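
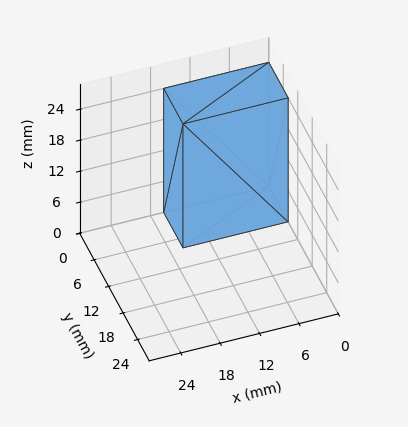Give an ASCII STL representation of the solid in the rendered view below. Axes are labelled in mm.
Reading the render: the shape is a rectangular box, roughly 16 × 8 mm footprint and 24 mm tall (dimensions read to the nearest mm from the axis ticks). For the STL, each face is triangulated and given an outward normal.

solid part
  facet normal 0.0000 0.0000 -1.0000
    outer loop
      vertex 16.000 8.000 0.000
      vertex 16.000 0.000 0.000
      vertex 0.000 0.000 0.000
    endloop
  endfacet
  facet normal 0.0000 0.0000 -1.0000
    outer loop
      vertex 0.000 8.000 0.000
      vertex 16.000 8.000 0.000
      vertex 0.000 0.000 0.000
    endloop
  endfacet
  facet normal 0.0000 0.0000 1.0000
    outer loop
      vertex 0.000 0.000 24.000
      vertex 16.000 0.000 24.000
      vertex 16.000 8.000 24.000
    endloop
  endfacet
  facet normal 0.0000 0.0000 1.0000
    outer loop
      vertex 0.000 0.000 24.000
      vertex 16.000 8.000 24.000
      vertex 0.000 8.000 24.000
    endloop
  endfacet
  facet normal 0.0000 -1.0000 0.0000
    outer loop
      vertex 0.000 0.000 0.000
      vertex 16.000 0.000 0.000
      vertex 16.000 0.000 24.000
    endloop
  endfacet
  facet normal 0.0000 -1.0000 0.0000
    outer loop
      vertex 0.000 0.000 0.000
      vertex 16.000 0.000 24.000
      vertex 0.000 0.000 24.000
    endloop
  endfacet
  facet normal 0.0000 1.0000 0.0000
    outer loop
      vertex 16.000 8.000 24.000
      vertex 16.000 8.000 0.000
      vertex 0.000 8.000 0.000
    endloop
  endfacet
  facet normal 0.0000 1.0000 0.0000
    outer loop
      vertex 0.000 8.000 24.000
      vertex 16.000 8.000 24.000
      vertex 0.000 8.000 0.000
    endloop
  endfacet
  facet normal -1.0000 0.0000 0.0000
    outer loop
      vertex 0.000 8.000 24.000
      vertex 0.000 8.000 0.000
      vertex 0.000 0.000 0.000
    endloop
  endfacet
  facet normal -1.0000 0.0000 0.0000
    outer loop
      vertex 0.000 0.000 24.000
      vertex 0.000 8.000 24.000
      vertex 0.000 0.000 0.000
    endloop
  endfacet
  facet normal 1.0000 0.0000 0.0000
    outer loop
      vertex 16.000 0.000 0.000
      vertex 16.000 8.000 0.000
      vertex 16.000 8.000 24.000
    endloop
  endfacet
  facet normal 1.0000 0.0000 0.0000
    outer loop
      vertex 16.000 0.000 0.000
      vertex 16.000 8.000 24.000
      vertex 16.000 0.000 24.000
    endloop
  endfacet
endsolid part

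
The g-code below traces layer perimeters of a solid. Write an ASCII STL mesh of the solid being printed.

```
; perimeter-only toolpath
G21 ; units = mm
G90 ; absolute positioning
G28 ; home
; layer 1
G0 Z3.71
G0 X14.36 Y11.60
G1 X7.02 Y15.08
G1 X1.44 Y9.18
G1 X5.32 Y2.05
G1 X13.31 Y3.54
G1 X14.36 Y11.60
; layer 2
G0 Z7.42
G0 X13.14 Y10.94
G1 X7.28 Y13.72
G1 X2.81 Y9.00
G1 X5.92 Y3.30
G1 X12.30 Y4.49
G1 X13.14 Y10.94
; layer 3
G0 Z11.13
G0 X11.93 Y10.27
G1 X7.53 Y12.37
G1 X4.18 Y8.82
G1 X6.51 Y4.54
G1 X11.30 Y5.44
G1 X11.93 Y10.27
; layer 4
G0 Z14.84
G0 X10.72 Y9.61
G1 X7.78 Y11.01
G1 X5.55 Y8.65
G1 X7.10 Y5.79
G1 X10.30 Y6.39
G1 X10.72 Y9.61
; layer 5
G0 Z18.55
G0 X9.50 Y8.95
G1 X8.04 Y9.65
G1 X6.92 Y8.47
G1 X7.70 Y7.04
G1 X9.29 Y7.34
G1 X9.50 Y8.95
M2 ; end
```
solid part
  facet normal 0.0000 0.0000 -1.0000
    outer loop
      vertex 0.07 9.36 0.00
      vertex 6.77 16.44 0.00
      vertex 15.57 12.26 0.00
    endloop
  endfacet
  facet normal 0.0000 0.0000 -1.0000
    outer loop
      vertex 4.73 0.80 0.00
      vertex 0.07 9.36 0.00
      vertex 15.57 12.26 0.00
    endloop
  endfacet
  facet normal 0.0000 0.0000 -1.0000
    outer loop
      vertex 14.31 2.59 0.00
      vertex 4.73 0.80 0.00
      vertex 15.57 12.26 0.00
    endloop
  endfacet
  facet normal 0.4108 0.8648 0.2886
    outer loop
      vertex 15.57 12.26 0.00
      vertex 6.77 16.44 0.00
      vertex 8.29 8.29 22.26
    endloop
  endfacet
  facet normal -0.6955 0.6581 0.2884
    outer loop
      vertex 6.77 16.44 0.00
      vertex 0.07 9.36 0.00
      vertex 8.29 8.29 22.26
    endloop
  endfacet
  facet normal -0.8409 -0.4578 0.2885
    outer loop
      vertex 0.07 9.36 0.00
      vertex 4.73 0.80 0.00
      vertex 8.29 8.29 22.26
    endloop
  endfacet
  facet normal 0.1759 -0.9412 0.2886
    outer loop
      vertex 4.73 0.80 0.00
      vertex 14.31 2.59 0.00
      vertex 8.29 8.29 22.26
    endloop
  endfacet
  facet normal 0.9495 -0.1237 0.2885
    outer loop
      vertex 14.31 2.59 0.00
      vertex 15.57 12.26 0.00
      vertex 8.29 8.29 22.26
    endloop
  endfacet
endsolid part

The G0 Z moves step by Δz≈3.71 mm. The G1 loops shrink linearly with z, so the solid tapers from its base footprint up to z≈22.3. Closing with a flat bottom cap and the tapered top and triangulating gives 8 facets — a regular 5-sided pyramid, base circumscribed radius ≈ 8.29 mm, apex at z ≈ 22.3 mm.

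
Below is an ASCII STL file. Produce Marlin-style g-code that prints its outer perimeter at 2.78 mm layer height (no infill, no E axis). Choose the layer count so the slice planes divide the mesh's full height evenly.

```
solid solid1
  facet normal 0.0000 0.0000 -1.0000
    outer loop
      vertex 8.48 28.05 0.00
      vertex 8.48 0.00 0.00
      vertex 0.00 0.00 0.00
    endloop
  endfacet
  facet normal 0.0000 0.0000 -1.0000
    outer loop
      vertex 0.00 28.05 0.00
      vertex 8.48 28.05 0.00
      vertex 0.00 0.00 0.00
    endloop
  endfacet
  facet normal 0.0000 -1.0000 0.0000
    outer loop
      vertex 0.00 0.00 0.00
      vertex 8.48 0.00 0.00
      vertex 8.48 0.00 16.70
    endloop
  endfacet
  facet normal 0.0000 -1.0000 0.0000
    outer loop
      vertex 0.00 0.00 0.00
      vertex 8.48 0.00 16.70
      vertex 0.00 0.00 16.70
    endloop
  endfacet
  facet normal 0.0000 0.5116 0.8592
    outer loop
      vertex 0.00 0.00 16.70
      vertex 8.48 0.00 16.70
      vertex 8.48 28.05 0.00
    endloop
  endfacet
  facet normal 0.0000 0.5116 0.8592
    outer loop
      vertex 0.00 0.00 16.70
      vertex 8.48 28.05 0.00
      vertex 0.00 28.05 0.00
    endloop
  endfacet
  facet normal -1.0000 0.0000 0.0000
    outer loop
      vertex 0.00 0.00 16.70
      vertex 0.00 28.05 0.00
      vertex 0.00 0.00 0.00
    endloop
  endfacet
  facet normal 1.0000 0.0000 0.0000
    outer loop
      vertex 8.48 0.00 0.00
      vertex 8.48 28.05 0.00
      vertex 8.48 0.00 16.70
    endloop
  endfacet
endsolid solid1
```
; perimeter-only toolpath
G21 ; units = mm
G90 ; absolute positioning
G28 ; home
; layer 1
G0 Z2.78
G0 X0.00 Y0.00
G1 X8.48 Y0.00
G1 X8.48 Y23.38
G1 X0.00 Y23.38
G1 X0.00 Y0.00
; layer 2
G0 Z5.57
G0 X0.00 Y0.00
G1 X8.48 Y0.00
G1 X8.48 Y18.70
G1 X0.00 Y18.70
G1 X0.00 Y0.00
; layer 3
G0 Z8.35
G0 X0.00 Y0.00
G1 X8.48 Y0.00
G1 X8.48 Y14.03
G1 X0.00 Y14.03
G1 X0.00 Y0.00
; layer 4
G0 Z11.13
G0 X0.00 Y0.00
G1 X8.48 Y0.00
G1 X8.48 Y9.35
G1 X0.00 Y9.35
G1 X0.00 Y0.00
; layer 5
G0 Z13.92
G0 X0.00 Y0.00
G1 X8.48 Y0.00
G1 X8.48 Y4.67
G1 X0.00 Y4.67
G1 X0.00 Y0.00
M2 ; end

The solid is a wedge (ramp): 8.48 × 28.1 mm base, rising to 16.7 mm along the y=0 edge and sloping linearly to z=0 at y=28.1. Slicing at Δz = 2.78 mm — 6 equal slices spanning the solid's height, so layer i sits at z = i·h/6 — gives 5 non-empty perimeters. Each is a 4-segment closed polygon; G0 lifts to the layer z and rapids to the start vertex, then G1 traces the edges. The cross-section shrinks linearly with z (the slice at the apex is degenerate and omitted).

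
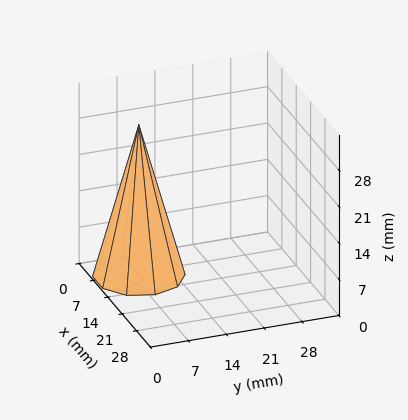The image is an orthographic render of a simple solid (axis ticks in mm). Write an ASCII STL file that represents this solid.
Reading the render: the shape is a regular 10-sided pyramid, base circumscribed radius ≈ 8 mm, apex at z ≈ 29 mm (dimensions read to the nearest mm from the axis ticks). For the STL, each face is triangulated and given an outward normal.

solid part
  facet normal 0.0000 0.0000 -1.0000
    outer loop
      vertex 10.47 15.61 0.00
      vertex 14.47 12.70 0.00
      vertex 16.00 8.00 0.00
    endloop
  endfacet
  facet normal 0.0000 0.0000 -1.0000
    outer loop
      vertex 5.53 15.61 0.00
      vertex 10.47 15.61 0.00
      vertex 16.00 8.00 0.00
    endloop
  endfacet
  facet normal 0.0000 0.0000 -1.0000
    outer loop
      vertex 1.53 12.70 0.00
      vertex 5.53 15.61 0.00
      vertex 16.00 8.00 0.00
    endloop
  endfacet
  facet normal 0.0000 0.0000 -1.0000
    outer loop
      vertex 0.00 8.00 0.00
      vertex 1.53 12.70 0.00
      vertex 16.00 8.00 0.00
    endloop
  endfacet
  facet normal 0.0000 0.0000 -1.0000
    outer loop
      vertex 1.53 3.30 0.00
      vertex 0.00 8.00 0.00
      vertex 16.00 8.00 0.00
    endloop
  endfacet
  facet normal 0.0000 0.0000 -1.0000
    outer loop
      vertex 5.53 0.39 0.00
      vertex 1.53 3.30 0.00
      vertex 16.00 8.00 0.00
    endloop
  endfacet
  facet normal 0.0000 0.0000 -1.0000
    outer loop
      vertex 10.47 0.39 0.00
      vertex 5.53 0.39 0.00
      vertex 16.00 8.00 0.00
    endloop
  endfacet
  facet normal 0.0000 0.0000 -1.0000
    outer loop
      vertex 14.47 3.30 0.00
      vertex 10.47 0.39 0.00
      vertex 16.00 8.00 0.00
    endloop
  endfacet
  facet normal 0.9198 0.2994 0.2537
    outer loop
      vertex 16.00 8.00 0.00
      vertex 14.47 12.70 0.00
      vertex 8.00 8.00 29.00
    endloop
  endfacet
  facet normal 0.5690 0.7822 0.2537
    outer loop
      vertex 14.47 12.70 0.00
      vertex 10.47 15.61 0.00
      vertex 8.00 8.00 29.00
    endloop
  endfacet
  facet normal 0.0000 0.9673 0.2538
    outer loop
      vertex 10.47 15.61 0.00
      vertex 5.53 15.61 0.00
      vertex 8.00 8.00 29.00
    endloop
  endfacet
  facet normal -0.5690 0.7822 0.2537
    outer loop
      vertex 5.53 15.61 0.00
      vertex 1.53 12.70 0.00
      vertex 8.00 8.00 29.00
    endloop
  endfacet
  facet normal -0.9198 0.2994 0.2537
    outer loop
      vertex 1.53 12.70 0.00
      vertex 0.00 8.00 0.00
      vertex 8.00 8.00 29.00
    endloop
  endfacet
  facet normal -0.9198 -0.2994 0.2537
    outer loop
      vertex 0.00 8.00 0.00
      vertex 1.53 3.30 0.00
      vertex 8.00 8.00 29.00
    endloop
  endfacet
  facet normal -0.5690 -0.7822 0.2537
    outer loop
      vertex 1.53 3.30 0.00
      vertex 5.53 0.39 0.00
      vertex 8.00 8.00 29.00
    endloop
  endfacet
  facet normal 0.0000 -0.9673 0.2538
    outer loop
      vertex 5.53 0.39 0.00
      vertex 10.47 0.39 0.00
      vertex 8.00 8.00 29.00
    endloop
  endfacet
  facet normal 0.5690 -0.7822 0.2537
    outer loop
      vertex 10.47 0.39 0.00
      vertex 14.47 3.30 0.00
      vertex 8.00 8.00 29.00
    endloop
  endfacet
  facet normal 0.9198 -0.2994 0.2537
    outer loop
      vertex 14.47 3.30 0.00
      vertex 16.00 8.00 0.00
      vertex 8.00 8.00 29.00
    endloop
  endfacet
endsolid part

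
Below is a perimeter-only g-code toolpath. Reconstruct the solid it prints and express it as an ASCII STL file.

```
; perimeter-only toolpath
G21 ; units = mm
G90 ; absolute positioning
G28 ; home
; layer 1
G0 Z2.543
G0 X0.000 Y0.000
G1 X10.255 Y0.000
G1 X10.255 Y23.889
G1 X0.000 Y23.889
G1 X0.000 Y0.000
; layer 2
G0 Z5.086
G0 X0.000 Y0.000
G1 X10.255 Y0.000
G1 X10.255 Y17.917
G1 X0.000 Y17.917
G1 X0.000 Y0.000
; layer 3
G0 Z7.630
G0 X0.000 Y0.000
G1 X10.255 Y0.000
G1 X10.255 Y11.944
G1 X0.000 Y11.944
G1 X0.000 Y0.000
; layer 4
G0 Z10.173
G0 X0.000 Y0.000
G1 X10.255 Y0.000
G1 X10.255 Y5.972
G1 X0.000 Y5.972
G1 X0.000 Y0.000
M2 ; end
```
solid part
  facet normal 0.0000 0.0000 -1.0000
    outer loop
      vertex 10.255 29.861 0.000
      vertex 10.255 0.000 0.000
      vertex 0.000 0.000 0.000
    endloop
  endfacet
  facet normal 0.0000 0.0000 -1.0000
    outer loop
      vertex 0.000 29.861 0.000
      vertex 10.255 29.861 0.000
      vertex 0.000 0.000 0.000
    endloop
  endfacet
  facet normal 0.0000 -1.0000 0.0000
    outer loop
      vertex 0.000 0.000 0.000
      vertex 10.255 0.000 0.000
      vertex 10.255 0.000 12.716
    endloop
  endfacet
  facet normal 0.0000 -1.0000 0.0000
    outer loop
      vertex 0.000 0.000 0.000
      vertex 10.255 0.000 12.716
      vertex 0.000 0.000 12.716
    endloop
  endfacet
  facet normal 0.0000 0.3918 0.9201
    outer loop
      vertex 0.000 0.000 12.716
      vertex 10.255 0.000 12.716
      vertex 10.255 29.861 0.000
    endloop
  endfacet
  facet normal 0.0000 0.3918 0.9201
    outer loop
      vertex 0.000 0.000 12.716
      vertex 10.255 29.861 0.000
      vertex 0.000 29.861 0.000
    endloop
  endfacet
  facet normal -1.0000 0.0000 0.0000
    outer loop
      vertex 0.000 0.000 12.716
      vertex 0.000 29.861 0.000
      vertex 0.000 0.000 0.000
    endloop
  endfacet
  facet normal 1.0000 0.0000 0.0000
    outer loop
      vertex 10.255 0.000 0.000
      vertex 10.255 29.861 0.000
      vertex 10.255 0.000 12.716
    endloop
  endfacet
endsolid part

The G0 Z moves step by Δz≈2.543 mm. The G1 loops shrink linearly with z, so the solid tapers from its base footprint up to z≈12.7. Closing with a flat bottom cap and the tapered top and triangulating gives 8 facets — a wedge (ramp): 10.3 × 29.9 mm base, rising to 12.7 mm along the y=0 edge and sloping linearly to z=0 at y=29.9.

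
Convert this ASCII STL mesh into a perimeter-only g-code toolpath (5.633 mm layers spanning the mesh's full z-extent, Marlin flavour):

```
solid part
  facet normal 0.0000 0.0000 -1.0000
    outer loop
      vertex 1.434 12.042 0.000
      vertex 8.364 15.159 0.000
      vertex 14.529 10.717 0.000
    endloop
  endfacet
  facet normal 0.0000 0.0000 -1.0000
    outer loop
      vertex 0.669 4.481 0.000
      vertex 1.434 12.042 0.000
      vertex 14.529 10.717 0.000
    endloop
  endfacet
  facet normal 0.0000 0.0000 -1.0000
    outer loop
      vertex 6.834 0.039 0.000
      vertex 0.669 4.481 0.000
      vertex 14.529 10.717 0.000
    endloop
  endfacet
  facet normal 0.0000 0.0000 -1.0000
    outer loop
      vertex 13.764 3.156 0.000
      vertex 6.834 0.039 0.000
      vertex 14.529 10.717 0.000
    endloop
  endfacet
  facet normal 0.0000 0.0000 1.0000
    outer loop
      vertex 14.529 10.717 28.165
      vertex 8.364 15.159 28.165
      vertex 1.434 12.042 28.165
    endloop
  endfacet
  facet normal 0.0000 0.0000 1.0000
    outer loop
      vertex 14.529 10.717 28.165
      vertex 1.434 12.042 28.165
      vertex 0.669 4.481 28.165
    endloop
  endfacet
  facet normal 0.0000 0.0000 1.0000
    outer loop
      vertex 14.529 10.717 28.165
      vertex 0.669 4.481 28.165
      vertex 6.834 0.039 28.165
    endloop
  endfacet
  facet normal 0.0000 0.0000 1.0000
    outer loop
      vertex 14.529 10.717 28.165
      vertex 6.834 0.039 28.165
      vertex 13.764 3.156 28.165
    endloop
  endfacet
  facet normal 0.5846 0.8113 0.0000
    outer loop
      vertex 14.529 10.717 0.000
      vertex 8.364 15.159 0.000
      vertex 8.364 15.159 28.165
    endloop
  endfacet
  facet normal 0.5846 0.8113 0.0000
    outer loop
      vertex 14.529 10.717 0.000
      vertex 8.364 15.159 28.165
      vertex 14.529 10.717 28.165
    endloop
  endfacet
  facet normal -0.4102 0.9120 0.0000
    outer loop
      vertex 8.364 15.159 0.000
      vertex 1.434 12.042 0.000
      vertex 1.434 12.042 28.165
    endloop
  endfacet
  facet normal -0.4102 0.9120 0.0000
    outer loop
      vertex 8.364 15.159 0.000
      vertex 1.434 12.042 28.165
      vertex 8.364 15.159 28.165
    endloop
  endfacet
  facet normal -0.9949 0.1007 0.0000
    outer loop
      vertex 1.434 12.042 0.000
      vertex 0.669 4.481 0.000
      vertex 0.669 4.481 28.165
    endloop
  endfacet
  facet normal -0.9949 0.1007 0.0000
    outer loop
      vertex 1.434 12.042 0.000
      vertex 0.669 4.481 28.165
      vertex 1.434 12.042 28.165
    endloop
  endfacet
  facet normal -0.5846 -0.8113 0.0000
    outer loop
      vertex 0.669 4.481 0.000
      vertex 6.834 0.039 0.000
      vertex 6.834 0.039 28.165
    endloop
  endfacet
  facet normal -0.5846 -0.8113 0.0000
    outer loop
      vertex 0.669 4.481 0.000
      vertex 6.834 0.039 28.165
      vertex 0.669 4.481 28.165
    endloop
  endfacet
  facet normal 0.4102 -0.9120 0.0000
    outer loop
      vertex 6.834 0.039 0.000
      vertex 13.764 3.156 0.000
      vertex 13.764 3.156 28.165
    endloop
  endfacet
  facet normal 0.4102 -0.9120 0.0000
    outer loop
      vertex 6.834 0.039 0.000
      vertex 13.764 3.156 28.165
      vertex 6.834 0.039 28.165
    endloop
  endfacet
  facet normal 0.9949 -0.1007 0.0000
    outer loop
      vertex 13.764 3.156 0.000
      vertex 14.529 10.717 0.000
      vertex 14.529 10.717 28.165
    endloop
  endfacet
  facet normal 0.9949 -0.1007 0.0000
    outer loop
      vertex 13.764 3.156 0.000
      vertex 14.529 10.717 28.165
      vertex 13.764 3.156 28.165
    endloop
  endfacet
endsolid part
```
; perimeter-only toolpath
G21 ; units = mm
G90 ; absolute positioning
G28 ; home
; layer 1
G0 Z5.633
G0 X14.529 Y10.717
G1 X8.364 Y15.159
G1 X1.434 Y12.042
G1 X0.669 Y4.481
G1 X6.834 Y0.039
G1 X13.764 Y3.156
G1 X14.529 Y10.717
; layer 2
G0 Z11.266
G0 X14.529 Y10.717
G1 X8.364 Y15.159
G1 X1.434 Y12.042
G1 X0.669 Y4.481
G1 X6.834 Y0.039
G1 X13.764 Y3.156
G1 X14.529 Y10.717
; layer 3
G0 Z16.899
G0 X14.529 Y10.717
G1 X8.364 Y15.159
G1 X1.434 Y12.042
G1 X0.669 Y4.481
G1 X6.834 Y0.039
G1 X13.764 Y3.156
G1 X14.529 Y10.717
; layer 4
G0 Z22.532
G0 X14.529 Y10.717
G1 X8.364 Y15.159
G1 X1.434 Y12.042
G1 X0.669 Y4.481
G1 X6.834 Y0.039
G1 X13.764 Y3.156
G1 X14.529 Y10.717
; layer 5
G0 Z28.165
G0 X14.529 Y10.717
G1 X8.364 Y15.159
G1 X1.434 Y12.042
G1 X0.669 Y4.481
G1 X6.834 Y0.039
G1 X13.764 Y3.156
G1 X14.529 Y10.717
M2 ; end

The solid is a regular 6-sided prism (a cylinder approximated with 6 flat sides), circumscribed radius ≈ 7.6 mm, height ≈ 28.2 mm. Slicing at Δz = 5.633 mm — 5 equal slices spanning the solid's height, so layer i sits at z = i·h/5 — gives 5 non-empty perimeters. Each is a 6-segment closed polygon; G0 lifts to the layer z and rapids to the start vertex, then G1 traces the edges.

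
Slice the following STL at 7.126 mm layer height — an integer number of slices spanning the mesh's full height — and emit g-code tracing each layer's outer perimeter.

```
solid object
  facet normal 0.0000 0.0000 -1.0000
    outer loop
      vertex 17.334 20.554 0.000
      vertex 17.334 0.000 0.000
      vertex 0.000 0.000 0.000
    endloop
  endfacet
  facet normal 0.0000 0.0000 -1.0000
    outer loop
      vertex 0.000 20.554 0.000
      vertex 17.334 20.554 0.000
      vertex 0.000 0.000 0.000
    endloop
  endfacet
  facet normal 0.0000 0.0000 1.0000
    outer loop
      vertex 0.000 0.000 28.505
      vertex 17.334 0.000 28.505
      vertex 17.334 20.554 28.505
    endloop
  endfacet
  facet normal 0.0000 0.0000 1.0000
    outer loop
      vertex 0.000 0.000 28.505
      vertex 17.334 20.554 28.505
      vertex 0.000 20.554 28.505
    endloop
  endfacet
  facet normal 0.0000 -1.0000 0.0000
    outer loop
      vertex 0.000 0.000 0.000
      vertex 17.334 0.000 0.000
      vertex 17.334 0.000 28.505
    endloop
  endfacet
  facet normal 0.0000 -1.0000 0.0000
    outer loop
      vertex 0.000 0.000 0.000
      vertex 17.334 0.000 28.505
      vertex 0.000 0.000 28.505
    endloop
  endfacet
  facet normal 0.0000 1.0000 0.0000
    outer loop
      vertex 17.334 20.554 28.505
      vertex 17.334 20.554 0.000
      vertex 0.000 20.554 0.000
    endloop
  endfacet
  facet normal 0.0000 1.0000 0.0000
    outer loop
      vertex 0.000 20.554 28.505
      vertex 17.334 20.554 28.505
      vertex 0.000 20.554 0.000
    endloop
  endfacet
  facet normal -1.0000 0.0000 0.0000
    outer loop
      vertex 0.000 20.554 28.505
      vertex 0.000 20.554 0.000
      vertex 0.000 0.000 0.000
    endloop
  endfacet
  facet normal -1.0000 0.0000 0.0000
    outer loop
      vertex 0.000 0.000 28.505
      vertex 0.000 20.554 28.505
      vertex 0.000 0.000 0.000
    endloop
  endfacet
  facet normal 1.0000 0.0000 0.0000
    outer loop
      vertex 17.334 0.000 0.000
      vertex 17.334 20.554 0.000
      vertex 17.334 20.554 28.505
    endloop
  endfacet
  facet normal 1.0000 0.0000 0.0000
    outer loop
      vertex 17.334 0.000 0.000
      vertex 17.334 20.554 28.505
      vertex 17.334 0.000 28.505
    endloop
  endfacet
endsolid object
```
; perimeter-only toolpath
G21 ; units = mm
G90 ; absolute positioning
G28 ; home
; layer 1
G0 Z7.126
G0 X0.000 Y0.000
G1 X17.334 Y0.000
G1 X17.334 Y20.554
G1 X0.000 Y20.554
G1 X0.000 Y0.000
; layer 2
G0 Z14.252
G0 X0.000 Y0.000
G1 X17.334 Y0.000
G1 X17.334 Y20.554
G1 X0.000 Y20.554
G1 X0.000 Y0.000
; layer 3
G0 Z21.379
G0 X0.000 Y0.000
G1 X17.334 Y0.000
G1 X17.334 Y20.554
G1 X0.000 Y20.554
G1 X0.000 Y0.000
; layer 4
G0 Z28.505
G0 X0.000 Y0.000
G1 X17.334 Y0.000
G1 X17.334 Y20.554
G1 X0.000 Y20.554
G1 X0.000 Y0.000
M2 ; end

The solid is a rectangular box, roughly 17.3 × 20.6 mm footprint and 28.5 mm tall. Slicing at Δz = 7.126 mm — 4 equal slices spanning the solid's height, so layer i sits at z = i·h/4 — gives 4 non-empty perimeters. Each is a 4-segment closed polygon; G0 lifts to the layer z and rapids to the start vertex, then G1 traces the edges.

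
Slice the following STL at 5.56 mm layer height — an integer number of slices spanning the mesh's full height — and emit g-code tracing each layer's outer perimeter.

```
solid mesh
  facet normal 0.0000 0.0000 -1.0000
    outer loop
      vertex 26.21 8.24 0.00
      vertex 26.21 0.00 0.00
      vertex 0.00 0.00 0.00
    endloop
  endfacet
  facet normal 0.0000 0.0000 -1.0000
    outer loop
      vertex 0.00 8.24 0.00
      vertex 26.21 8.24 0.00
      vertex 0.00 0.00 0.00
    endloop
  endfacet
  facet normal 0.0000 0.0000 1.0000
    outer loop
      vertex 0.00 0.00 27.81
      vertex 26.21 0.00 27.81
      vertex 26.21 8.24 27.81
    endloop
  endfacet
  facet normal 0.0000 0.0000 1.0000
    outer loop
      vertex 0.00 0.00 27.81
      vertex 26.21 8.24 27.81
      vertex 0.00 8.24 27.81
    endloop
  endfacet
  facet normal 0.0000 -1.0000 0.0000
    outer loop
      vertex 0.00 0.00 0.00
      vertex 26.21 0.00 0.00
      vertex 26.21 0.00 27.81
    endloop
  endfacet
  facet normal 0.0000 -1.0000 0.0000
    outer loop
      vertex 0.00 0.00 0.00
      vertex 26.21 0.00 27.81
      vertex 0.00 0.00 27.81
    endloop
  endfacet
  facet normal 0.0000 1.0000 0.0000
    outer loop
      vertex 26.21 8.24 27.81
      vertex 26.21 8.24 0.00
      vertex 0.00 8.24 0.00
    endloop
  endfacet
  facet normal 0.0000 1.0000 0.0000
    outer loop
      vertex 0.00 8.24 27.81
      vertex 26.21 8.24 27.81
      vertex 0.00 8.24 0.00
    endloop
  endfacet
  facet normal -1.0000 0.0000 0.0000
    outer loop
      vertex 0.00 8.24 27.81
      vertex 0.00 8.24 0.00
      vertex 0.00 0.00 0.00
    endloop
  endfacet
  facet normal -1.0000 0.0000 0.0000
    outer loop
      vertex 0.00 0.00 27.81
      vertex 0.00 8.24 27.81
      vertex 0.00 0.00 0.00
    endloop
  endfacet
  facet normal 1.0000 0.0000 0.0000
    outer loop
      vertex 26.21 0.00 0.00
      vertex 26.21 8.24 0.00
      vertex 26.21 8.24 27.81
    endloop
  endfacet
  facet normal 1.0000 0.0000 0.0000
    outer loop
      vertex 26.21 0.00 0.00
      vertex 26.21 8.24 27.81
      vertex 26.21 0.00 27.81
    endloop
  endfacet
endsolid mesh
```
; perimeter-only toolpath
G21 ; units = mm
G90 ; absolute positioning
G28 ; home
; layer 1
G0 Z5.56
G0 X0.00 Y0.00
G1 X26.21 Y0.00
G1 X26.21 Y8.24
G1 X0.00 Y8.24
G1 X0.00 Y0.00
; layer 2
G0 Z11.12
G0 X0.00 Y0.00
G1 X26.21 Y0.00
G1 X26.21 Y8.24
G1 X0.00 Y8.24
G1 X0.00 Y0.00
; layer 3
G0 Z16.69
G0 X0.00 Y0.00
G1 X26.21 Y0.00
G1 X26.21 Y8.24
G1 X0.00 Y8.24
G1 X0.00 Y0.00
; layer 4
G0 Z22.25
G0 X0.00 Y0.00
G1 X26.21 Y0.00
G1 X26.21 Y8.24
G1 X0.00 Y8.24
G1 X0.00 Y0.00
; layer 5
G0 Z27.81
G0 X0.00 Y0.00
G1 X26.21 Y0.00
G1 X26.21 Y8.24
G1 X0.00 Y8.24
G1 X0.00 Y0.00
M2 ; end

The solid is a rectangular box, roughly 26.2 × 8.24 mm footprint and 27.8 mm tall. Slicing at Δz = 5.56 mm — 5 equal slices spanning the solid's height, so layer i sits at z = i·h/5 — gives 5 non-empty perimeters. Each is a 4-segment closed polygon; G0 lifts to the layer z and rapids to the start vertex, then G1 traces the edges.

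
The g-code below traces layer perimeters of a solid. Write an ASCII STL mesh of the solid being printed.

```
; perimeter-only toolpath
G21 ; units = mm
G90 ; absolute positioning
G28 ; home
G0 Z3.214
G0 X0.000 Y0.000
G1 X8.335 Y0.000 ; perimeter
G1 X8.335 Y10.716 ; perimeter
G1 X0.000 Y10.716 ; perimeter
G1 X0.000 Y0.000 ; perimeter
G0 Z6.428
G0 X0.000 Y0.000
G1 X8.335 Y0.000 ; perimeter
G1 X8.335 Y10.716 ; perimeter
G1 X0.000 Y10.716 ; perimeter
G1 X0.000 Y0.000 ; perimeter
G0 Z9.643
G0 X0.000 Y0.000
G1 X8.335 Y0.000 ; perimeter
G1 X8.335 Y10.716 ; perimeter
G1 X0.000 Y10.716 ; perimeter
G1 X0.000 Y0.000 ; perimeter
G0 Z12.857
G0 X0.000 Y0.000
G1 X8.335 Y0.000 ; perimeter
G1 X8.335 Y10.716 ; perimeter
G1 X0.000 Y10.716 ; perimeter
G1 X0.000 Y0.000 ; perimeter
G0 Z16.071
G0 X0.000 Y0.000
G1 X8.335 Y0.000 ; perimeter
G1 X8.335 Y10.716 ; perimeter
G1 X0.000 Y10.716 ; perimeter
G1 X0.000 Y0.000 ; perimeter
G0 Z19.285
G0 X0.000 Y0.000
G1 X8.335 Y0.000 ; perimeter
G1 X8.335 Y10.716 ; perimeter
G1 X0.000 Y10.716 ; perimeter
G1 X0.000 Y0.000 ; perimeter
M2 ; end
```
solid part
  facet normal 0.0000 0.0000 -1.0000
    outer loop
      vertex 8.335 10.716 0.000
      vertex 8.335 0.000 0.000
      vertex 0.000 0.000 0.000
    endloop
  endfacet
  facet normal 0.0000 0.0000 -1.0000
    outer loop
      vertex 0.000 10.716 0.000
      vertex 8.335 10.716 0.000
      vertex 0.000 0.000 0.000
    endloop
  endfacet
  facet normal 0.0000 0.0000 1.0000
    outer loop
      vertex 0.000 0.000 19.285
      vertex 8.335 0.000 19.285
      vertex 8.335 10.716 19.285
    endloop
  endfacet
  facet normal 0.0000 0.0000 1.0000
    outer loop
      vertex 0.000 0.000 19.285
      vertex 8.335 10.716 19.285
      vertex 0.000 10.716 19.285
    endloop
  endfacet
  facet normal 0.0000 -1.0000 0.0000
    outer loop
      vertex 0.000 0.000 0.000
      vertex 8.335 0.000 0.000
      vertex 8.335 0.000 19.285
    endloop
  endfacet
  facet normal 0.0000 -1.0000 0.0000
    outer loop
      vertex 0.000 0.000 0.000
      vertex 8.335 0.000 19.285
      vertex 0.000 0.000 19.285
    endloop
  endfacet
  facet normal 0.0000 1.0000 0.0000
    outer loop
      vertex 8.335 10.716 19.285
      vertex 8.335 10.716 0.000
      vertex 0.000 10.716 0.000
    endloop
  endfacet
  facet normal 0.0000 1.0000 0.0000
    outer loop
      vertex 0.000 10.716 19.285
      vertex 8.335 10.716 19.285
      vertex 0.000 10.716 0.000
    endloop
  endfacet
  facet normal -1.0000 0.0000 0.0000
    outer loop
      vertex 0.000 10.716 19.285
      vertex 0.000 10.716 0.000
      vertex 0.000 0.000 0.000
    endloop
  endfacet
  facet normal -1.0000 0.0000 0.0000
    outer loop
      vertex 0.000 0.000 19.285
      vertex 0.000 10.716 19.285
      vertex 0.000 0.000 0.000
    endloop
  endfacet
  facet normal 1.0000 0.0000 0.0000
    outer loop
      vertex 8.335 0.000 0.000
      vertex 8.335 10.716 0.000
      vertex 8.335 10.716 19.285
    endloop
  endfacet
  facet normal 1.0000 0.0000 0.0000
    outer loop
      vertex 8.335 0.000 0.000
      vertex 8.335 10.716 19.285
      vertex 8.335 0.000 19.285
    endloop
  endfacet
endsolid part

The G0 Z moves step by Δz≈3.214 mm. Every layer's G1 loop is the same polygon, so the solid is a straight extrusion of it from z=0 to z≈19.3. Closing with flat bottom and top caps and triangulating gives 12 facets — a rectangular box, roughly 8.34 × 10.7 mm footprint and 19.3 mm tall.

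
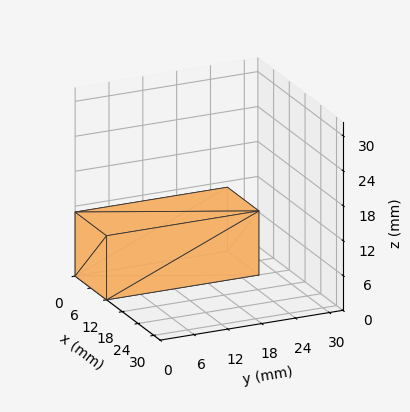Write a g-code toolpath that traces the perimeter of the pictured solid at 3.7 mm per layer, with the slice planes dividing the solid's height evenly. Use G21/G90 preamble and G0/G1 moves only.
Reading the render: the shape is a rectangular box, roughly 12 × 27 mm footprint and 11 mm tall (dimensions read to the nearest mm from the axis ticks). For the g-code, the solid's height is divided into equal slices at the stated Δz and each level perimeter traced with G1 moves after a G0 lift.

; perimeter-only toolpath
G21 ; units = mm
G90 ; absolute positioning
G28 ; home
; layer 1
G0 Z3.7
G0 X0.0 Y0.0
G1 X12.0 Y0.0
G1 X12.0 Y27.0
G1 X0.0 Y27.0
G1 X0.0 Y0.0
; layer 2
G0 Z7.3
G0 X0.0 Y0.0
G1 X12.0 Y0.0
G1 X12.0 Y27.0
G1 X0.0 Y27.0
G1 X0.0 Y0.0
; layer 3
G0 Z11.0
G0 X0.0 Y0.0
G1 X12.0 Y0.0
G1 X12.0 Y27.0
G1 X0.0 Y27.0
G1 X0.0 Y0.0
M2 ; end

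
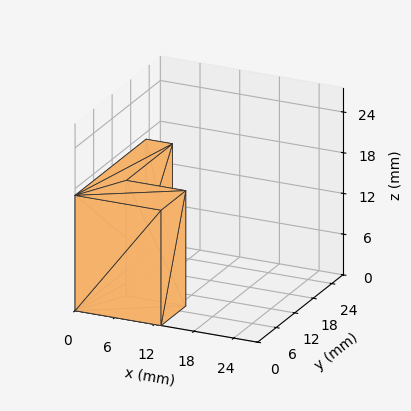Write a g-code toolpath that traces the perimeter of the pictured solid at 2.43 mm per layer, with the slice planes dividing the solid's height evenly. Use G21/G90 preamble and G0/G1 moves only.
Reading the render: the shape is an L-shaped prism: outer 13 × 23 mm, arm thicknesses ≈ 8 mm (horizontal) and 4 mm (vertical), extruded 17 mm in z (dimensions read to the nearest mm from the axis ticks). For the g-code, the solid's height is divided into equal slices at the stated Δz and each level perimeter traced with G1 moves after a G0 lift.

; perimeter-only toolpath
G21 ; units = mm
G90 ; absolute positioning
G28 ; home
; layer 1
G0 Z2.43
G0 X0.00 Y0.00
G1 X13.00 Y0.00
G1 X13.00 Y8.00
G1 X4.00 Y8.00
G1 X4.00 Y23.00
G1 X0.00 Y23.00
G1 X0.00 Y0.00
; layer 2
G0 Z4.86
G0 X0.00 Y0.00
G1 X13.00 Y0.00
G1 X13.00 Y8.00
G1 X4.00 Y8.00
G1 X4.00 Y23.00
G1 X0.00 Y23.00
G1 X0.00 Y0.00
; layer 3
G0 Z7.29
G0 X0.00 Y0.00
G1 X13.00 Y0.00
G1 X13.00 Y8.00
G1 X4.00 Y8.00
G1 X4.00 Y23.00
G1 X0.00 Y23.00
G1 X0.00 Y0.00
; layer 4
G0 Z9.71
G0 X0.00 Y0.00
G1 X13.00 Y0.00
G1 X13.00 Y8.00
G1 X4.00 Y8.00
G1 X4.00 Y23.00
G1 X0.00 Y23.00
G1 X0.00 Y0.00
; layer 5
G0 Z12.14
G0 X0.00 Y0.00
G1 X13.00 Y0.00
G1 X13.00 Y8.00
G1 X4.00 Y8.00
G1 X4.00 Y23.00
G1 X0.00 Y23.00
G1 X0.00 Y0.00
; layer 6
G0 Z14.57
G0 X0.00 Y0.00
G1 X13.00 Y0.00
G1 X13.00 Y8.00
G1 X4.00 Y8.00
G1 X4.00 Y23.00
G1 X0.00 Y23.00
G1 X0.00 Y0.00
; layer 7
G0 Z17.00
G0 X0.00 Y0.00
G1 X13.00 Y0.00
G1 X13.00 Y8.00
G1 X4.00 Y8.00
G1 X4.00 Y23.00
G1 X0.00 Y23.00
G1 X0.00 Y0.00
M2 ; end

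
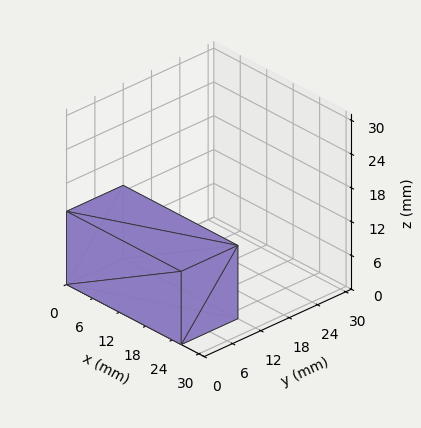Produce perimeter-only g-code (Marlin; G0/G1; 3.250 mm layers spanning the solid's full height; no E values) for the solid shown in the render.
Reading the render: the shape is a rectangular box, roughly 26 × 12 mm footprint and 13 mm tall (dimensions read to the nearest mm from the axis ticks). For the g-code, the solid's height is divided into equal slices at the stated Δz and each level perimeter traced with G1 moves after a G0 lift.

; perimeter-only toolpath
G21 ; units = mm
G90 ; absolute positioning
G28 ; home
; layer 1
G0 Z3.250
G0 X0.000 Y0.000
G1 X26.000 Y0.000
G1 X26.000 Y12.000
G1 X0.000 Y12.000
G1 X0.000 Y0.000
; layer 2
G0 Z6.500
G0 X0.000 Y0.000
G1 X26.000 Y0.000
G1 X26.000 Y12.000
G1 X0.000 Y12.000
G1 X0.000 Y0.000
; layer 3
G0 Z9.750
G0 X0.000 Y0.000
G1 X26.000 Y0.000
G1 X26.000 Y12.000
G1 X0.000 Y12.000
G1 X0.000 Y0.000
; layer 4
G0 Z13.000
G0 X0.000 Y0.000
G1 X26.000 Y0.000
G1 X26.000 Y12.000
G1 X0.000 Y12.000
G1 X0.000 Y0.000
M2 ; end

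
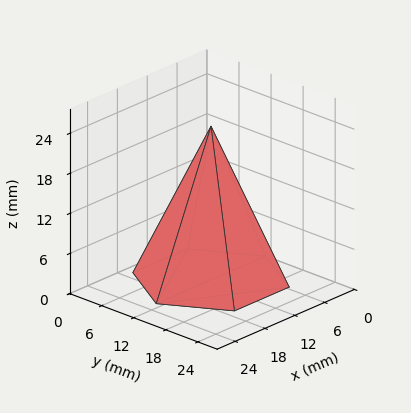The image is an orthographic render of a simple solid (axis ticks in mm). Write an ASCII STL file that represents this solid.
Reading the render: the shape is a regular 6-sided pyramid, base circumscribed radius ≈ 11 mm, apex at z ≈ 23 mm (dimensions read to the nearest mm from the axis ticks). For the STL, each face is triangulated and given an outward normal.

solid part
  facet normal 0.0000 0.0000 -1.0000
    outer loop
      vertex 5.5 20.5 0.0
      vertex 16.5 20.5 0.0
      vertex 22.0 11.0 0.0
    endloop
  endfacet
  facet normal 0.0000 0.0000 -1.0000
    outer loop
      vertex 0.0 11.0 0.0
      vertex 5.5 20.5 0.0
      vertex 22.0 11.0 0.0
    endloop
  endfacet
  facet normal 0.0000 0.0000 -1.0000
    outer loop
      vertex 5.5 1.5 0.0
      vertex 0.0 11.0 0.0
      vertex 22.0 11.0 0.0
    endloop
  endfacet
  facet normal 0.0000 0.0000 -1.0000
    outer loop
      vertex 16.5 1.5 0.0
      vertex 5.5 1.5 0.0
      vertex 22.0 11.0 0.0
    endloop
  endfacet
  facet normal 0.7996 0.4629 0.3824
    outer loop
      vertex 22.0 11.0 0.0
      vertex 16.5 20.5 0.0
      vertex 11.0 11.0 23.0
    endloop
  endfacet
  facet normal 0.0000 0.9243 0.3818
    outer loop
      vertex 16.5 20.5 0.0
      vertex 5.5 20.5 0.0
      vertex 11.0 11.0 23.0
    endloop
  endfacet
  facet normal -0.7996 0.4629 0.3824
    outer loop
      vertex 5.5 20.5 0.0
      vertex 0.0 11.0 0.0
      vertex 11.0 11.0 23.0
    endloop
  endfacet
  facet normal -0.7996 -0.4629 0.3824
    outer loop
      vertex 0.0 11.0 0.0
      vertex 5.5 1.5 0.0
      vertex 11.0 11.0 23.0
    endloop
  endfacet
  facet normal 0.0000 -0.9243 0.3818
    outer loop
      vertex 5.5 1.5 0.0
      vertex 16.5 1.5 0.0
      vertex 11.0 11.0 23.0
    endloop
  endfacet
  facet normal 0.7996 -0.4629 0.3824
    outer loop
      vertex 16.5 1.5 0.0
      vertex 22.0 11.0 0.0
      vertex 11.0 11.0 23.0
    endloop
  endfacet
endsolid part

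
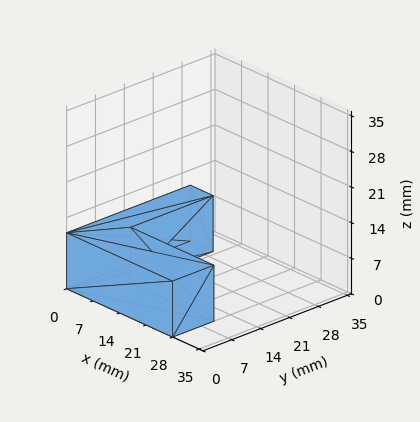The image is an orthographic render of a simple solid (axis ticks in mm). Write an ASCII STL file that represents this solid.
Reading the render: the shape is an L-shaped prism: outer 28 × 30 mm, arm thicknesses ≈ 10 mm (horizontal) and 6 mm (vertical), extruded 11 mm in z (dimensions read to the nearest mm from the axis ticks). For the STL, each face is triangulated and given an outward normal.

solid part
  facet normal 0.0000 0.0000 -1.0000
    outer loop
      vertex 28.000 10.000 0.000
      vertex 28.000 0.000 0.000
      vertex 0.000 0.000 0.000
    endloop
  endfacet
  facet normal 0.0000 0.0000 -1.0000
    outer loop
      vertex 6.000 10.000 0.000
      vertex 28.000 10.000 0.000
      vertex 0.000 0.000 0.000
    endloop
  endfacet
  facet normal 0.0000 0.0000 -1.0000
    outer loop
      vertex 6.000 30.000 0.000
      vertex 6.000 10.000 0.000
      vertex 0.000 0.000 0.000
    endloop
  endfacet
  facet normal 0.0000 0.0000 -1.0000
    outer loop
      vertex 0.000 30.000 0.000
      vertex 6.000 30.000 0.000
      vertex 0.000 0.000 0.000
    endloop
  endfacet
  facet normal 0.0000 0.0000 1.0000
    outer loop
      vertex 0.000 0.000 11.000
      vertex 28.000 0.000 11.000
      vertex 28.000 10.000 11.000
    endloop
  endfacet
  facet normal 0.0000 0.0000 1.0000
    outer loop
      vertex 0.000 0.000 11.000
      vertex 28.000 10.000 11.000
      vertex 6.000 10.000 11.000
    endloop
  endfacet
  facet normal 0.0000 0.0000 1.0000
    outer loop
      vertex 0.000 0.000 11.000
      vertex 6.000 10.000 11.000
      vertex 6.000 30.000 11.000
    endloop
  endfacet
  facet normal 0.0000 0.0000 1.0000
    outer loop
      vertex 0.000 0.000 11.000
      vertex 6.000 30.000 11.000
      vertex 0.000 30.000 11.000
    endloop
  endfacet
  facet normal 0.0000 -1.0000 0.0000
    outer loop
      vertex 0.000 0.000 0.000
      vertex 28.000 0.000 0.000
      vertex 28.000 0.000 11.000
    endloop
  endfacet
  facet normal 0.0000 -1.0000 0.0000
    outer loop
      vertex 0.000 0.000 0.000
      vertex 28.000 0.000 11.000
      vertex 0.000 0.000 11.000
    endloop
  endfacet
  facet normal 1.0000 0.0000 0.0000
    outer loop
      vertex 28.000 0.000 0.000
      vertex 28.000 10.000 0.000
      vertex 28.000 10.000 11.000
    endloop
  endfacet
  facet normal 1.0000 0.0000 0.0000
    outer loop
      vertex 28.000 0.000 0.000
      vertex 28.000 10.000 11.000
      vertex 28.000 0.000 11.000
    endloop
  endfacet
  facet normal 0.0000 1.0000 0.0000
    outer loop
      vertex 28.000 10.000 0.000
      vertex 6.000 10.000 0.000
      vertex 6.000 10.000 11.000
    endloop
  endfacet
  facet normal 0.0000 1.0000 0.0000
    outer loop
      vertex 28.000 10.000 0.000
      vertex 6.000 10.000 11.000
      vertex 28.000 10.000 11.000
    endloop
  endfacet
  facet normal 1.0000 0.0000 0.0000
    outer loop
      vertex 6.000 10.000 0.000
      vertex 6.000 30.000 0.000
      vertex 6.000 30.000 11.000
    endloop
  endfacet
  facet normal 1.0000 0.0000 0.0000
    outer loop
      vertex 6.000 10.000 0.000
      vertex 6.000 30.000 11.000
      vertex 6.000 10.000 11.000
    endloop
  endfacet
  facet normal 0.0000 1.0000 0.0000
    outer loop
      vertex 6.000 30.000 0.000
      vertex 0.000 30.000 0.000
      vertex 0.000 30.000 11.000
    endloop
  endfacet
  facet normal 0.0000 1.0000 0.0000
    outer loop
      vertex 6.000 30.000 0.000
      vertex 0.000 30.000 11.000
      vertex 6.000 30.000 11.000
    endloop
  endfacet
  facet normal -1.0000 0.0000 0.0000
    outer loop
      vertex 0.000 30.000 0.000
      vertex 0.000 0.000 0.000
      vertex 0.000 0.000 11.000
    endloop
  endfacet
  facet normal -1.0000 0.0000 0.0000
    outer loop
      vertex 0.000 30.000 0.000
      vertex 0.000 0.000 11.000
      vertex 0.000 30.000 11.000
    endloop
  endfacet
endsolid part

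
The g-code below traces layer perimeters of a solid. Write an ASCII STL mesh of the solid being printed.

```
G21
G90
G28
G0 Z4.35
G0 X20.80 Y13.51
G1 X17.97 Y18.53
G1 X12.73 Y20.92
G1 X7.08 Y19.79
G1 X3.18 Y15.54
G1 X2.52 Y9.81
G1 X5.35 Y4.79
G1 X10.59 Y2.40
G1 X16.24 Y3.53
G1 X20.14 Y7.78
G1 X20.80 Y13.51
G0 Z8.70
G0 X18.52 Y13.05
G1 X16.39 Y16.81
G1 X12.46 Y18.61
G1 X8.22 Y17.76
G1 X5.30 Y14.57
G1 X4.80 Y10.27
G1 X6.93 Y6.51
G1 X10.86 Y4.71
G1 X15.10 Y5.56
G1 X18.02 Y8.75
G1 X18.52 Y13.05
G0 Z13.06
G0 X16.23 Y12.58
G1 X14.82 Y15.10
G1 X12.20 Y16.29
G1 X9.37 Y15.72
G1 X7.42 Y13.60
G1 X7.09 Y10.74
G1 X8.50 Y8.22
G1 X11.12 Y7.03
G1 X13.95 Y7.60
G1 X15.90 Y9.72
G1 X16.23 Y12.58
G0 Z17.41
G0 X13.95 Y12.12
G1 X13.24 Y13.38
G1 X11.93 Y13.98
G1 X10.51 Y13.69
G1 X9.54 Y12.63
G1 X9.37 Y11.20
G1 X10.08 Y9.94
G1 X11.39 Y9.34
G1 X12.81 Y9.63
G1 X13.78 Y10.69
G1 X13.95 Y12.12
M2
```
solid part
  facet normal 0.0000 0.0000 -1.0000
    outer loop
      vertex 13.00 23.24 0.00
      vertex 19.55 20.25 0.00
      vertex 23.09 13.97 0.00
    endloop
  endfacet
  facet normal 0.0000 0.0000 -1.0000
    outer loop
      vertex 5.93 21.82 0.00
      vertex 13.00 23.24 0.00
      vertex 23.09 13.97 0.00
    endloop
  endfacet
  facet normal 0.0000 0.0000 -1.0000
    outer loop
      vertex 1.06 16.51 0.00
      vertex 5.93 21.82 0.00
      vertex 23.09 13.97 0.00
    endloop
  endfacet
  facet normal 0.0000 0.0000 -1.0000
    outer loop
      vertex 0.23 9.35 0.00
      vertex 1.06 16.51 0.00
      vertex 23.09 13.97 0.00
    endloop
  endfacet
  facet normal 0.0000 0.0000 -1.0000
    outer loop
      vertex 3.77 3.07 0.00
      vertex 0.23 9.35 0.00
      vertex 23.09 13.97 0.00
    endloop
  endfacet
  facet normal 0.0000 0.0000 -1.0000
    outer loop
      vertex 10.32 0.08 0.00
      vertex 3.77 3.07 0.00
      vertex 23.09 13.97 0.00
    endloop
  endfacet
  facet normal 0.0000 0.0000 -1.0000
    outer loop
      vertex 17.39 1.50 0.00
      vertex 10.32 0.08 0.00
      vertex 23.09 13.97 0.00
    endloop
  endfacet
  facet normal 0.0000 0.0000 -1.0000
    outer loop
      vertex 22.26 6.81 0.00
      vertex 17.39 1.50 0.00
      vertex 23.09 13.97 0.00
    endloop
  endfacet
  facet normal 0.7761 0.4375 0.4541
    outer loop
      vertex 23.09 13.97 0.00
      vertex 19.55 20.25 0.00
      vertex 11.66 11.66 21.76
    endloop
  endfacet
  facet normal 0.3700 0.8105 0.4541
    outer loop
      vertex 19.55 20.25 0.00
      vertex 13.00 23.24 0.00
      vertex 11.66 11.66 21.76
    endloop
  endfacet
  facet normal -0.1754 0.8735 0.4541
    outer loop
      vertex 13.00 23.24 0.00
      vertex 5.93 21.82 0.00
      vertex 11.66 11.66 21.76
    endloop
  endfacet
  facet normal -0.6566 0.6022 0.4541
    outer loop
      vertex 5.93 21.82 0.00
      vertex 1.06 16.51 0.00
      vertex 11.66 11.66 21.76
    endloop
  endfacet
  facet normal -0.8851 0.1026 0.4540
    outer loop
      vertex 1.06 16.51 0.00
      vertex 0.23 9.35 0.00
      vertex 11.66 11.66 21.76
    endloop
  endfacet
  facet normal -0.7761 -0.4375 0.4541
    outer loop
      vertex 0.23 9.35 0.00
      vertex 3.77 3.07 0.00
      vertex 11.66 11.66 21.76
    endloop
  endfacet
  facet normal -0.3700 -0.8105 0.4541
    outer loop
      vertex 3.77 3.07 0.00
      vertex 10.32 0.08 0.00
      vertex 11.66 11.66 21.76
    endloop
  endfacet
  facet normal 0.1754 -0.8735 0.4541
    outer loop
      vertex 10.32 0.08 0.00
      vertex 17.39 1.50 0.00
      vertex 11.66 11.66 21.76
    endloop
  endfacet
  facet normal 0.6566 -0.6022 0.4541
    outer loop
      vertex 17.39 1.50 0.00
      vertex 22.26 6.81 0.00
      vertex 11.66 11.66 21.76
    endloop
  endfacet
  facet normal 0.8851 -0.1026 0.4540
    outer loop
      vertex 22.26 6.81 0.00
      vertex 23.09 13.97 0.00
      vertex 11.66 11.66 21.76
    endloop
  endfacet
endsolid part

The G0 Z moves step by Δz≈4.35 mm. The G1 loops shrink linearly with z, so the solid tapers from its base footprint up to z≈21.8. Closing with a flat bottom cap and the tapered top and triangulating gives 18 facets — a regular 10-sided pyramid, base circumscribed radius ≈ 11.7 mm, apex at z ≈ 21.8 mm.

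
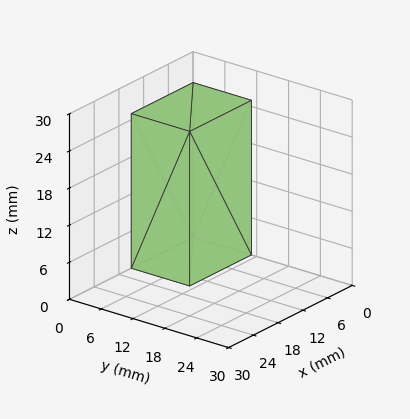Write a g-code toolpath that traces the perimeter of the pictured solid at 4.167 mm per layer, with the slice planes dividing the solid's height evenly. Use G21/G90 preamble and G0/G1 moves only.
Reading the render: the shape is a rectangular box, roughly 15 × 11 mm footprint and 25 mm tall (dimensions read to the nearest mm from the axis ticks). For the g-code, the solid's height is divided into equal slices at the stated Δz and each level perimeter traced with G1 moves after a G0 lift.

; perimeter-only toolpath
G21 ; units = mm
G90 ; absolute positioning
G28 ; home
; layer 1
G0 Z4.167
G0 X0.000 Y0.000
G1 X15.000 Y0.000
G1 X15.000 Y11.000
G1 X0.000 Y11.000
G1 X0.000 Y0.000
; layer 2
G0 Z8.333
G0 X0.000 Y0.000
G1 X15.000 Y0.000
G1 X15.000 Y11.000
G1 X0.000 Y11.000
G1 X0.000 Y0.000
; layer 3
G0 Z12.500
G0 X0.000 Y0.000
G1 X15.000 Y0.000
G1 X15.000 Y11.000
G1 X0.000 Y11.000
G1 X0.000 Y0.000
; layer 4
G0 Z16.667
G0 X0.000 Y0.000
G1 X15.000 Y0.000
G1 X15.000 Y11.000
G1 X0.000 Y11.000
G1 X0.000 Y0.000
; layer 5
G0 Z20.833
G0 X0.000 Y0.000
G1 X15.000 Y0.000
G1 X15.000 Y11.000
G1 X0.000 Y11.000
G1 X0.000 Y0.000
; layer 6
G0 Z25.000
G0 X0.000 Y0.000
G1 X15.000 Y0.000
G1 X15.000 Y11.000
G1 X0.000 Y11.000
G1 X0.000 Y0.000
M2 ; end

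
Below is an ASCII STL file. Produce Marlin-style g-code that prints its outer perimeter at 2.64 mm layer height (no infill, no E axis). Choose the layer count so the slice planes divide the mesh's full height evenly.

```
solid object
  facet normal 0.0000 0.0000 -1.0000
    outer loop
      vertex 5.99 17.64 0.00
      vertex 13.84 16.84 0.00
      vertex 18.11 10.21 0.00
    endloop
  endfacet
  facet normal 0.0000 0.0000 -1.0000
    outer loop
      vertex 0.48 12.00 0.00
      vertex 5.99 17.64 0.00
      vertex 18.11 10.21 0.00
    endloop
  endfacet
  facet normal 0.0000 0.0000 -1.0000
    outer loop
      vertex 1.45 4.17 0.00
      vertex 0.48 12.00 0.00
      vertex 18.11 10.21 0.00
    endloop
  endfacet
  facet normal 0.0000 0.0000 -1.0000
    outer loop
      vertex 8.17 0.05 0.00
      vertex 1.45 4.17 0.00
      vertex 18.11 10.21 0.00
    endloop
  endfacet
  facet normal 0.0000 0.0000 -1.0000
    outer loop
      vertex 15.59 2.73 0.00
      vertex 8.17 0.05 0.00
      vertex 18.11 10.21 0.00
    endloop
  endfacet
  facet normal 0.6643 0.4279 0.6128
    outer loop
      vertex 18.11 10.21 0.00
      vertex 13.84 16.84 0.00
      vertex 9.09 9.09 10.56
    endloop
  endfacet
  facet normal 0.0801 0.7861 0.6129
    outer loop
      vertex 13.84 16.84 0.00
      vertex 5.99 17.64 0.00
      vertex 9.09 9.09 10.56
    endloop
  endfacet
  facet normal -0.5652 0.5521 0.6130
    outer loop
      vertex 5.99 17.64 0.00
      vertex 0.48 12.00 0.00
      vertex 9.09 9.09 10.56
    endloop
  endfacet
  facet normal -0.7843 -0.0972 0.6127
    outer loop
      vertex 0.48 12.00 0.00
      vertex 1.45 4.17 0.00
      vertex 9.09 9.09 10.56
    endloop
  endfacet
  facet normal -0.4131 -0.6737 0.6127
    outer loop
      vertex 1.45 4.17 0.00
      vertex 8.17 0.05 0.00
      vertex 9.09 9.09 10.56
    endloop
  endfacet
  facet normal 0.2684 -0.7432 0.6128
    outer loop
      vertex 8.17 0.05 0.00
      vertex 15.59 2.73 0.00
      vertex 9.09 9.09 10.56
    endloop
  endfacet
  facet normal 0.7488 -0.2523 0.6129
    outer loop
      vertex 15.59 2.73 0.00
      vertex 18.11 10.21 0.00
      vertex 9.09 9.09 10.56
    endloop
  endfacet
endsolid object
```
; perimeter-only toolpath
G21 ; units = mm
G90 ; absolute positioning
G28 ; home
; layer 1
G0 Z2.64
G0 X15.86 Y9.93
G1 X12.65 Y14.90
G1 X6.76 Y15.50
G1 X2.63 Y11.27
G1 X3.36 Y5.40
G1 X8.40 Y2.31
G1 X13.96 Y4.32
G1 X15.86 Y9.93
; layer 2
G0 Z5.28
G0 X13.60 Y9.65
G1 X11.46 Y12.96
G1 X7.54 Y13.37
G1 X4.79 Y10.54
G1 X5.27 Y6.63
G1 X8.63 Y4.57
G1 X12.34 Y5.91
G1 X13.60 Y9.65
; layer 3
G0 Z7.92
G0 X11.34 Y9.37
G1 X10.28 Y11.03
G1 X8.31 Y11.23
G1 X6.94 Y9.82
G1 X7.18 Y7.86
G1 X8.86 Y6.83
G1 X10.71 Y7.50
G1 X11.34 Y9.37
M2 ; end

The solid is a regular 7-sided pyramid, base circumscribed radius ≈ 9.09 mm, apex at z ≈ 10.6 mm. Slicing at Δz = 2.64 mm — 4 equal slices spanning the solid's height, so layer i sits at z = i·h/4 — gives 3 non-empty perimeters. Each is a 7-segment closed polygon; G0 lifts to the layer z and rapids to the start vertex, then G1 traces the edges. The cross-section shrinks linearly with z (the slice at the apex is degenerate and omitted).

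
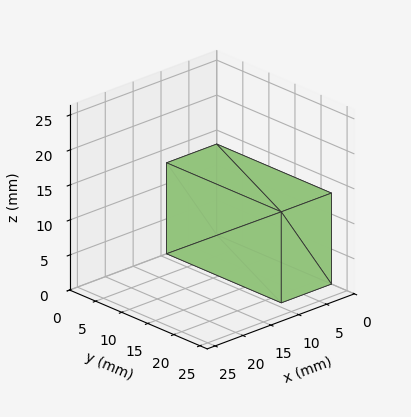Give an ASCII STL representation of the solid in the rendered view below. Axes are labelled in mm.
Reading the render: the shape is a rectangular box, roughly 9 × 22 mm footprint and 13 mm tall (dimensions read to the nearest mm from the axis ticks). For the STL, each face is triangulated and given an outward normal.

solid part
  facet normal 0.0000 0.0000 -1.0000
    outer loop
      vertex 9.0 22.0 0.0
      vertex 9.0 0.0 0.0
      vertex 0.0 0.0 0.0
    endloop
  endfacet
  facet normal 0.0000 0.0000 -1.0000
    outer loop
      vertex 0.0 22.0 0.0
      vertex 9.0 22.0 0.0
      vertex 0.0 0.0 0.0
    endloop
  endfacet
  facet normal 0.0000 0.0000 1.0000
    outer loop
      vertex 0.0 0.0 13.0
      vertex 9.0 0.0 13.0
      vertex 9.0 22.0 13.0
    endloop
  endfacet
  facet normal 0.0000 0.0000 1.0000
    outer loop
      vertex 0.0 0.0 13.0
      vertex 9.0 22.0 13.0
      vertex 0.0 22.0 13.0
    endloop
  endfacet
  facet normal 0.0000 -1.0000 0.0000
    outer loop
      vertex 0.0 0.0 0.0
      vertex 9.0 0.0 0.0
      vertex 9.0 0.0 13.0
    endloop
  endfacet
  facet normal 0.0000 -1.0000 0.0000
    outer loop
      vertex 0.0 0.0 0.0
      vertex 9.0 0.0 13.0
      vertex 0.0 0.0 13.0
    endloop
  endfacet
  facet normal 0.0000 1.0000 0.0000
    outer loop
      vertex 9.0 22.0 13.0
      vertex 9.0 22.0 0.0
      vertex 0.0 22.0 0.0
    endloop
  endfacet
  facet normal 0.0000 1.0000 0.0000
    outer loop
      vertex 0.0 22.0 13.0
      vertex 9.0 22.0 13.0
      vertex 0.0 22.0 0.0
    endloop
  endfacet
  facet normal -1.0000 0.0000 0.0000
    outer loop
      vertex 0.0 22.0 13.0
      vertex 0.0 22.0 0.0
      vertex 0.0 0.0 0.0
    endloop
  endfacet
  facet normal -1.0000 0.0000 0.0000
    outer loop
      vertex 0.0 0.0 13.0
      vertex 0.0 22.0 13.0
      vertex 0.0 0.0 0.0
    endloop
  endfacet
  facet normal 1.0000 0.0000 0.0000
    outer loop
      vertex 9.0 0.0 0.0
      vertex 9.0 22.0 0.0
      vertex 9.0 22.0 13.0
    endloop
  endfacet
  facet normal 1.0000 0.0000 0.0000
    outer loop
      vertex 9.0 0.0 0.0
      vertex 9.0 22.0 13.0
      vertex 9.0 0.0 13.0
    endloop
  endfacet
endsolid part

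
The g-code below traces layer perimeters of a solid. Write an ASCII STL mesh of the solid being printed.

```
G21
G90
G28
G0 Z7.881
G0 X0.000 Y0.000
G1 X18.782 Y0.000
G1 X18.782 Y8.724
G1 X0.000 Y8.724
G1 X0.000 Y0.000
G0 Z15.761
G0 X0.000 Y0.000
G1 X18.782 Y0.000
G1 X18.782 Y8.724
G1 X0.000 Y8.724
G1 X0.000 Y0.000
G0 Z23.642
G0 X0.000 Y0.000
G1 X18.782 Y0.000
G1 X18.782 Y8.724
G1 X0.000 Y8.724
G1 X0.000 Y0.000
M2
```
solid part
  facet normal 0.0000 0.0000 -1.0000
    outer loop
      vertex 18.782 8.724 0.000
      vertex 18.782 0.000 0.000
      vertex 0.000 0.000 0.000
    endloop
  endfacet
  facet normal 0.0000 0.0000 -1.0000
    outer loop
      vertex 0.000 8.724 0.000
      vertex 18.782 8.724 0.000
      vertex 0.000 0.000 0.000
    endloop
  endfacet
  facet normal 0.0000 0.0000 1.0000
    outer loop
      vertex 0.000 0.000 23.642
      vertex 18.782 0.000 23.642
      vertex 18.782 8.724 23.642
    endloop
  endfacet
  facet normal 0.0000 0.0000 1.0000
    outer loop
      vertex 0.000 0.000 23.642
      vertex 18.782 8.724 23.642
      vertex 0.000 8.724 23.642
    endloop
  endfacet
  facet normal 0.0000 -1.0000 0.0000
    outer loop
      vertex 0.000 0.000 0.000
      vertex 18.782 0.000 0.000
      vertex 18.782 0.000 23.642
    endloop
  endfacet
  facet normal 0.0000 -1.0000 0.0000
    outer loop
      vertex 0.000 0.000 0.000
      vertex 18.782 0.000 23.642
      vertex 0.000 0.000 23.642
    endloop
  endfacet
  facet normal 0.0000 1.0000 0.0000
    outer loop
      vertex 18.782 8.724 23.642
      vertex 18.782 8.724 0.000
      vertex 0.000 8.724 0.000
    endloop
  endfacet
  facet normal 0.0000 1.0000 0.0000
    outer loop
      vertex 0.000 8.724 23.642
      vertex 18.782 8.724 23.642
      vertex 0.000 8.724 0.000
    endloop
  endfacet
  facet normal -1.0000 0.0000 0.0000
    outer loop
      vertex 0.000 8.724 23.642
      vertex 0.000 8.724 0.000
      vertex 0.000 0.000 0.000
    endloop
  endfacet
  facet normal -1.0000 0.0000 0.0000
    outer loop
      vertex 0.000 0.000 23.642
      vertex 0.000 8.724 23.642
      vertex 0.000 0.000 0.000
    endloop
  endfacet
  facet normal 1.0000 0.0000 0.0000
    outer loop
      vertex 18.782 0.000 0.000
      vertex 18.782 8.724 0.000
      vertex 18.782 8.724 23.642
    endloop
  endfacet
  facet normal 1.0000 0.0000 0.0000
    outer loop
      vertex 18.782 0.000 0.000
      vertex 18.782 8.724 23.642
      vertex 18.782 0.000 23.642
    endloop
  endfacet
endsolid part

The G0 Z moves step by Δz≈7.881 mm. Every layer's G1 loop is the same polygon, so the solid is a straight extrusion of it from z=0 to z≈23.6. Closing with flat bottom and top caps and triangulating gives 12 facets — a rectangular box, roughly 18.8 × 8.72 mm footprint and 23.6 mm tall.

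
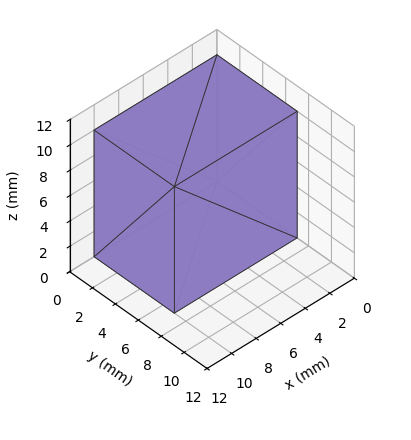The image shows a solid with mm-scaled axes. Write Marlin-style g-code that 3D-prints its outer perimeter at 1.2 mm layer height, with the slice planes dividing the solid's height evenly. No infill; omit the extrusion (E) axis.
Reading the render: the shape is a rectangular box, roughly 10 × 7 mm footprint and 10 mm tall (dimensions read to the nearest mm from the axis ticks). For the g-code, the solid's height is divided into equal slices at the stated Δz and each level perimeter traced with G1 moves after a G0 lift.

; perimeter-only toolpath
G21 ; units = mm
G90 ; absolute positioning
G28 ; home
; layer 1
G0 Z1.2
G0 X0.0 Y0.0
G1 X10.0 Y0.0
G1 X10.0 Y7.0
G1 X0.0 Y7.0
G1 X0.0 Y0.0
; layer 2
G0 Z2.5
G0 X0.0 Y0.0
G1 X10.0 Y0.0
G1 X10.0 Y7.0
G1 X0.0 Y7.0
G1 X0.0 Y0.0
; layer 3
G0 Z3.8
G0 X0.0 Y0.0
G1 X10.0 Y0.0
G1 X10.0 Y7.0
G1 X0.0 Y7.0
G1 X0.0 Y0.0
; layer 4
G0 Z5.0
G0 X0.0 Y0.0
G1 X10.0 Y0.0
G1 X10.0 Y7.0
G1 X0.0 Y7.0
G1 X0.0 Y0.0
; layer 5
G0 Z6.2
G0 X0.0 Y0.0
G1 X10.0 Y0.0
G1 X10.0 Y7.0
G1 X0.0 Y7.0
G1 X0.0 Y0.0
; layer 6
G0 Z7.5
G0 X0.0 Y0.0
G1 X10.0 Y0.0
G1 X10.0 Y7.0
G1 X0.0 Y7.0
G1 X0.0 Y0.0
; layer 7
G0 Z8.8
G0 X0.0 Y0.0
G1 X10.0 Y0.0
G1 X10.0 Y7.0
G1 X0.0 Y7.0
G1 X0.0 Y0.0
; layer 8
G0 Z10.0
G0 X0.0 Y0.0
G1 X10.0 Y0.0
G1 X10.0 Y7.0
G1 X0.0 Y7.0
G1 X0.0 Y0.0
M2 ; end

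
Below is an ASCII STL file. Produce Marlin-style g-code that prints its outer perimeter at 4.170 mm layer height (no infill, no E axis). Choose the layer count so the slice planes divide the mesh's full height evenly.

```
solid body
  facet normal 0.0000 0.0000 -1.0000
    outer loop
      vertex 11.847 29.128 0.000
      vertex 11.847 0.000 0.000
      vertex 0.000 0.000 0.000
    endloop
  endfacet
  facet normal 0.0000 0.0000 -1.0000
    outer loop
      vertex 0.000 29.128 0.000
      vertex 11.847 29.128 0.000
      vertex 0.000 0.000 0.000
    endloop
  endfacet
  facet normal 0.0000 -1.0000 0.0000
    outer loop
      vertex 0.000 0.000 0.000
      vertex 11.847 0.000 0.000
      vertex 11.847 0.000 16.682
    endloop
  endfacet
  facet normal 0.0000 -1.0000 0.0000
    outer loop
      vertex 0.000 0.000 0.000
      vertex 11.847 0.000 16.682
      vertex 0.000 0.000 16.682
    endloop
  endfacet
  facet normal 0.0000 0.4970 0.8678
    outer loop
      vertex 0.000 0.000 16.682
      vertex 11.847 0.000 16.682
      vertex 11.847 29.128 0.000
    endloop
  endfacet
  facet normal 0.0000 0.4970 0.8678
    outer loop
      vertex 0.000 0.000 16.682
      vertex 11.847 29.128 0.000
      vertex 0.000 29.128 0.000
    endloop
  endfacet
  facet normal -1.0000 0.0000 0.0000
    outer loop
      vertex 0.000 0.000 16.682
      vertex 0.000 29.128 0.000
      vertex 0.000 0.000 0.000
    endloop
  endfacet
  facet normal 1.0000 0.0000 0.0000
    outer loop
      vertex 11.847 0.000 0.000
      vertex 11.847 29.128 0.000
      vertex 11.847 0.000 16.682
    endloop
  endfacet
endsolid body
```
; perimeter-only toolpath
G21 ; units = mm
G90 ; absolute positioning
G28 ; home
; layer 1
G0 Z4.170
G0 X0.000 Y0.000
G1 X11.847 Y0.000
G1 X11.847 Y21.846
G1 X0.000 Y21.846
G1 X0.000 Y0.000
; layer 2
G0 Z8.341
G0 X0.000 Y0.000
G1 X11.847 Y0.000
G1 X11.847 Y14.564
G1 X0.000 Y14.564
G1 X0.000 Y0.000
; layer 3
G0 Z12.511
G0 X0.000 Y0.000
G1 X11.847 Y0.000
G1 X11.847 Y7.282
G1 X0.000 Y7.282
G1 X0.000 Y0.000
M2 ; end

The solid is a wedge (ramp): 11.8 × 29.1 mm base, rising to 16.7 mm along the y=0 edge and sloping linearly to z=0 at y=29.1. Slicing at Δz = 4.170 mm — 4 equal slices spanning the solid's height, so layer i sits at z = i·h/4 — gives 3 non-empty perimeters. Each is a 4-segment closed polygon; G0 lifts to the layer z and rapids to the start vertex, then G1 traces the edges. The cross-section shrinks linearly with z (the slice at the apex is degenerate and omitted).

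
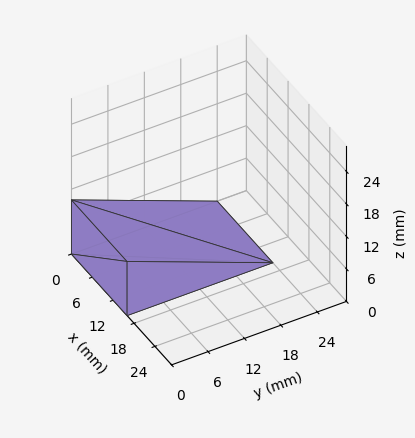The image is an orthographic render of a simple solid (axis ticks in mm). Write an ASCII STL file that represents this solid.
Reading the render: the shape is a wedge (ramp): 16 × 24 mm base, rising to 10 mm along the y=0 edge and sloping linearly to z=0 at y=24 (dimensions read to the nearest mm from the axis ticks). For the STL, each face is triangulated and given an outward normal.

solid part
  facet normal 0.0000 0.0000 -1.0000
    outer loop
      vertex 16.00 24.00 0.00
      vertex 16.00 0.00 0.00
      vertex 0.00 0.00 0.00
    endloop
  endfacet
  facet normal 0.0000 0.0000 -1.0000
    outer loop
      vertex 0.00 24.00 0.00
      vertex 16.00 24.00 0.00
      vertex 0.00 0.00 0.00
    endloop
  endfacet
  facet normal 0.0000 -1.0000 0.0000
    outer loop
      vertex 0.00 0.00 0.00
      vertex 16.00 0.00 0.00
      vertex 16.00 0.00 10.00
    endloop
  endfacet
  facet normal 0.0000 -1.0000 0.0000
    outer loop
      vertex 0.00 0.00 0.00
      vertex 16.00 0.00 10.00
      vertex 0.00 0.00 10.00
    endloop
  endfacet
  facet normal 0.0000 0.3846 0.9231
    outer loop
      vertex 0.00 0.00 10.00
      vertex 16.00 0.00 10.00
      vertex 16.00 24.00 0.00
    endloop
  endfacet
  facet normal 0.0000 0.3846 0.9231
    outer loop
      vertex 0.00 0.00 10.00
      vertex 16.00 24.00 0.00
      vertex 0.00 24.00 0.00
    endloop
  endfacet
  facet normal -1.0000 0.0000 0.0000
    outer loop
      vertex 0.00 0.00 10.00
      vertex 0.00 24.00 0.00
      vertex 0.00 0.00 0.00
    endloop
  endfacet
  facet normal 1.0000 0.0000 0.0000
    outer loop
      vertex 16.00 0.00 0.00
      vertex 16.00 24.00 0.00
      vertex 16.00 0.00 10.00
    endloop
  endfacet
endsolid part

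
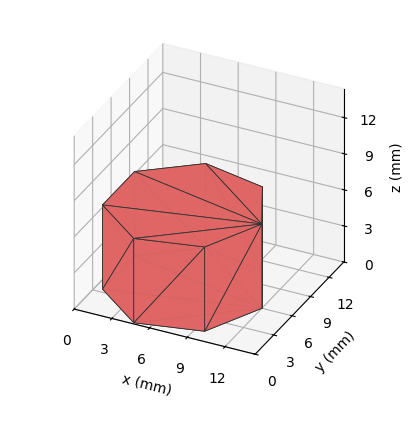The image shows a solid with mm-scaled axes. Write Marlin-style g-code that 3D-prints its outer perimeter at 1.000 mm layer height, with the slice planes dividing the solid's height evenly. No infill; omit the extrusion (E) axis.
Reading the render: the shape is a regular 7-sided prism (a cylinder approximated with 7 flat sides), circumscribed radius ≈ 6 mm, height ≈ 7 mm (dimensions read to the nearest mm from the axis ticks). For the g-code, the solid's height is divided into equal slices at the stated Δz and each level perimeter traced with G1 moves after a G0 lift.

; perimeter-only toolpath
G21 ; units = mm
G90 ; absolute positioning
G28 ; home
; layer 1
G0 Z1.000
G0 X12.000 Y6.000
G1 X9.741 Y10.691
G1 X4.665 Y11.850
G1 X0.594 Y8.603
G1 X0.594 Y3.397
G1 X4.665 Y0.150
G1 X9.741 Y1.309
G1 X12.000 Y6.000
; layer 2
G0 Z2.000
G0 X12.000 Y6.000
G1 X9.741 Y10.691
G1 X4.665 Y11.850
G1 X0.594 Y8.603
G1 X0.594 Y3.397
G1 X4.665 Y0.150
G1 X9.741 Y1.309
G1 X12.000 Y6.000
; layer 3
G0 Z3.000
G0 X12.000 Y6.000
G1 X9.741 Y10.691
G1 X4.665 Y11.850
G1 X0.594 Y8.603
G1 X0.594 Y3.397
G1 X4.665 Y0.150
G1 X9.741 Y1.309
G1 X12.000 Y6.000
; layer 4
G0 Z4.000
G0 X12.000 Y6.000
G1 X9.741 Y10.691
G1 X4.665 Y11.850
G1 X0.594 Y8.603
G1 X0.594 Y3.397
G1 X4.665 Y0.150
G1 X9.741 Y1.309
G1 X12.000 Y6.000
; layer 5
G0 Z5.000
G0 X12.000 Y6.000
G1 X9.741 Y10.691
G1 X4.665 Y11.850
G1 X0.594 Y8.603
G1 X0.594 Y3.397
G1 X4.665 Y0.150
G1 X9.741 Y1.309
G1 X12.000 Y6.000
; layer 6
G0 Z6.000
G0 X12.000 Y6.000
G1 X9.741 Y10.691
G1 X4.665 Y11.850
G1 X0.594 Y8.603
G1 X0.594 Y3.397
G1 X4.665 Y0.150
G1 X9.741 Y1.309
G1 X12.000 Y6.000
; layer 7
G0 Z7.000
G0 X12.000 Y6.000
G1 X9.741 Y10.691
G1 X4.665 Y11.850
G1 X0.594 Y8.603
G1 X0.594 Y3.397
G1 X4.665 Y0.150
G1 X9.741 Y1.309
G1 X12.000 Y6.000
M2 ; end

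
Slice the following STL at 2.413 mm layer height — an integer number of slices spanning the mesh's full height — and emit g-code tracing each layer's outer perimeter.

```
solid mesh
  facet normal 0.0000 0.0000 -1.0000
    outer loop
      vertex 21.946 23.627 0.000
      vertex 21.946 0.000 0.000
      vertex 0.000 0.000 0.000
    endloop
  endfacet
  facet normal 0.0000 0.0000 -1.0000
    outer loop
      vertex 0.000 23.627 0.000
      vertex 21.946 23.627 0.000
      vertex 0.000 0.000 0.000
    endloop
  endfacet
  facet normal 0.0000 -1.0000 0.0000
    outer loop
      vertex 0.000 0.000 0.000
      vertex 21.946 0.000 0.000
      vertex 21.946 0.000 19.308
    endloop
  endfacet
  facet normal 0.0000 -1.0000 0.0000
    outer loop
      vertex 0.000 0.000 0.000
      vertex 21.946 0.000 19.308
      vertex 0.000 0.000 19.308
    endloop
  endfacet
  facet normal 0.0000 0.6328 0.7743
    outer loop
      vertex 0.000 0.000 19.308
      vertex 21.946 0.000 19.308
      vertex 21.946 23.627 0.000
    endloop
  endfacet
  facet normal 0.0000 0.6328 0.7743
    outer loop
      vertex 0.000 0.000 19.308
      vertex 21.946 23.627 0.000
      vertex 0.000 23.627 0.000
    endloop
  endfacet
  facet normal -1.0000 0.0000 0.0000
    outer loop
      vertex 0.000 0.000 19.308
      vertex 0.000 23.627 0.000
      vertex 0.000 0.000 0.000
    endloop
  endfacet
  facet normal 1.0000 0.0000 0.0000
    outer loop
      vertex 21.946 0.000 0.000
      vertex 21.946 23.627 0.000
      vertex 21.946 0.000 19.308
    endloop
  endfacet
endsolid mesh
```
; perimeter-only toolpath
G21 ; units = mm
G90 ; absolute positioning
G28 ; home
; layer 1
G0 Z2.413
G0 X0.000 Y0.000
G1 X21.946 Y0.000
G1 X21.946 Y20.674
G1 X0.000 Y20.674
G1 X0.000 Y0.000
; layer 2
G0 Z4.827
G0 X0.000 Y0.000
G1 X21.946 Y0.000
G1 X21.946 Y17.720
G1 X0.000 Y17.720
G1 X0.000 Y0.000
; layer 3
G0 Z7.240
G0 X0.000 Y0.000
G1 X21.946 Y0.000
G1 X21.946 Y14.767
G1 X0.000 Y14.767
G1 X0.000 Y0.000
; layer 4
G0 Z9.654
G0 X0.000 Y0.000
G1 X21.946 Y0.000
G1 X21.946 Y11.813
G1 X0.000 Y11.813
G1 X0.000 Y0.000
; layer 5
G0 Z12.067
G0 X0.000 Y0.000
G1 X21.946 Y0.000
G1 X21.946 Y8.860
G1 X0.000 Y8.860
G1 X0.000 Y0.000
; layer 6
G0 Z14.481
G0 X0.000 Y0.000
G1 X21.946 Y0.000
G1 X21.946 Y5.907
G1 X0.000 Y5.907
G1 X0.000 Y0.000
; layer 7
G0 Z16.895
G0 X0.000 Y0.000
G1 X21.946 Y0.000
G1 X21.946 Y2.953
G1 X0.000 Y2.953
G1 X0.000 Y0.000
M2 ; end

The solid is a wedge (ramp): 21.9 × 23.6 mm base, rising to 19.3 mm along the y=0 edge and sloping linearly to z=0 at y=23.6. Slicing at Δz = 2.413 mm — 8 equal slices spanning the solid's height, so layer i sits at z = i·h/8 — gives 7 non-empty perimeters. Each is a 4-segment closed polygon; G0 lifts to the layer z and rapids to the start vertex, then G1 traces the edges. The cross-section shrinks linearly with z (the slice at the apex is degenerate and omitted).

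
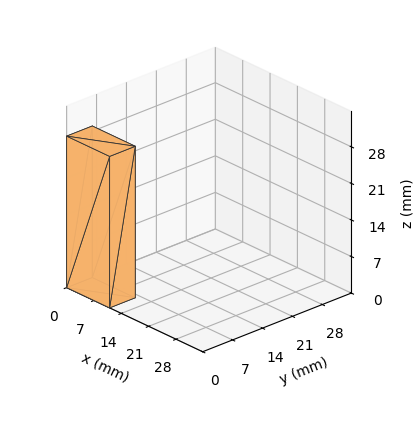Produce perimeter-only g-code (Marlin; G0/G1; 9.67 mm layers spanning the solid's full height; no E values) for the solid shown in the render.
Reading the render: the shape is a rectangular box, roughly 11 × 6 mm footprint and 29 mm tall (dimensions read to the nearest mm from the axis ticks). For the g-code, the solid's height is divided into equal slices at the stated Δz and each level perimeter traced with G1 moves after a G0 lift.

; perimeter-only toolpath
G21 ; units = mm
G90 ; absolute positioning
G28 ; home
; layer 1
G0 Z9.67
G0 X0.00 Y0.00
G1 X11.00 Y0.00
G1 X11.00 Y6.00
G1 X0.00 Y6.00
G1 X0.00 Y0.00
; layer 2
G0 Z19.33
G0 X0.00 Y0.00
G1 X11.00 Y0.00
G1 X11.00 Y6.00
G1 X0.00 Y6.00
G1 X0.00 Y0.00
; layer 3
G0 Z29.00
G0 X0.00 Y0.00
G1 X11.00 Y0.00
G1 X11.00 Y6.00
G1 X0.00 Y6.00
G1 X0.00 Y0.00
M2 ; end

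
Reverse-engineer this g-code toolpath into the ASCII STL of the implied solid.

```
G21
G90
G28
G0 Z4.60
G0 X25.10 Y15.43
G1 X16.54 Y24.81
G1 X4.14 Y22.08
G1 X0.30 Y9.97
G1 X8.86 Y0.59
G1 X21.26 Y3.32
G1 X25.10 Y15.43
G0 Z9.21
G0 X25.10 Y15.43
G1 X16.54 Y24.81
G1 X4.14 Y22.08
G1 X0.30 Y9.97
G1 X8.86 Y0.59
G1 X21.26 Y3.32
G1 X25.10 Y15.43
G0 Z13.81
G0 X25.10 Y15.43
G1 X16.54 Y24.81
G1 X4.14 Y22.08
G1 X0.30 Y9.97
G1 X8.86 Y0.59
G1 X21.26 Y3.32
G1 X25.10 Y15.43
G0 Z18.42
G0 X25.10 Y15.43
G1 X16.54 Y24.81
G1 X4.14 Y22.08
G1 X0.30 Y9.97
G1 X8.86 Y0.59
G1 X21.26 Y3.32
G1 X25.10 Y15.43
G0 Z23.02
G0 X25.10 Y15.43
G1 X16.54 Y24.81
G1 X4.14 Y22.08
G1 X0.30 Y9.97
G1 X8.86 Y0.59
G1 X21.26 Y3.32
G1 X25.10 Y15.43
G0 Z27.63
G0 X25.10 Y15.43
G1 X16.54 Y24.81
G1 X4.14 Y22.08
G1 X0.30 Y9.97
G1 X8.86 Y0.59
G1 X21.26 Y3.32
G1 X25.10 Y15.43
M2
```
solid part
  facet normal 0.0000 0.0000 -1.0000
    outer loop
      vertex 4.14 22.08 0.00
      vertex 16.54 24.81 0.00
      vertex 25.10 15.43 0.00
    endloop
  endfacet
  facet normal 0.0000 0.0000 -1.0000
    outer loop
      vertex 0.30 9.97 0.00
      vertex 4.14 22.08 0.00
      vertex 25.10 15.43 0.00
    endloop
  endfacet
  facet normal 0.0000 0.0000 -1.0000
    outer loop
      vertex 8.86 0.59 0.00
      vertex 0.30 9.97 0.00
      vertex 25.10 15.43 0.00
    endloop
  endfacet
  facet normal 0.0000 0.0000 -1.0000
    outer loop
      vertex 21.26 3.32 0.00
      vertex 8.86 0.59 0.00
      vertex 25.10 15.43 0.00
    endloop
  endfacet
  facet normal 0.0000 0.0000 1.0000
    outer loop
      vertex 25.10 15.43 27.63
      vertex 16.54 24.81 27.63
      vertex 4.14 22.08 27.63
    endloop
  endfacet
  facet normal 0.0000 0.0000 1.0000
    outer loop
      vertex 25.10 15.43 27.63
      vertex 4.14 22.08 27.63
      vertex 0.30 9.97 27.63
    endloop
  endfacet
  facet normal 0.0000 0.0000 1.0000
    outer loop
      vertex 25.10 15.43 27.63
      vertex 0.30 9.97 27.63
      vertex 8.86 0.59 27.63
    endloop
  endfacet
  facet normal 0.0000 0.0000 1.0000
    outer loop
      vertex 25.10 15.43 27.63
      vertex 8.86 0.59 27.63
      vertex 21.26 3.32 27.63
    endloop
  endfacet
  facet normal 0.7387 0.6741 0.0000
    outer loop
      vertex 25.10 15.43 0.00
      vertex 16.54 24.81 0.00
      vertex 16.54 24.81 27.63
    endloop
  endfacet
  facet normal 0.7387 0.6741 0.0000
    outer loop
      vertex 25.10 15.43 0.00
      vertex 16.54 24.81 27.63
      vertex 25.10 15.43 27.63
    endloop
  endfacet
  facet normal -0.2150 0.9766 0.0000
    outer loop
      vertex 16.54 24.81 0.00
      vertex 4.14 22.08 0.00
      vertex 4.14 22.08 27.63
    endloop
  endfacet
  facet normal -0.2150 0.9766 0.0000
    outer loop
      vertex 16.54 24.81 0.00
      vertex 4.14 22.08 27.63
      vertex 16.54 24.81 27.63
    endloop
  endfacet
  facet normal -0.9532 0.3023 0.0000
    outer loop
      vertex 4.14 22.08 0.00
      vertex 0.30 9.97 0.00
      vertex 0.30 9.97 27.63
    endloop
  endfacet
  facet normal -0.9532 0.3023 0.0000
    outer loop
      vertex 4.14 22.08 0.00
      vertex 0.30 9.97 27.63
      vertex 4.14 22.08 27.63
    endloop
  endfacet
  facet normal -0.7387 -0.6741 0.0000
    outer loop
      vertex 0.30 9.97 0.00
      vertex 8.86 0.59 0.00
      vertex 8.86 0.59 27.63
    endloop
  endfacet
  facet normal -0.7387 -0.6741 0.0000
    outer loop
      vertex 0.30 9.97 0.00
      vertex 8.86 0.59 27.63
      vertex 0.30 9.97 27.63
    endloop
  endfacet
  facet normal 0.2150 -0.9766 0.0000
    outer loop
      vertex 8.86 0.59 0.00
      vertex 21.26 3.32 0.00
      vertex 21.26 3.32 27.63
    endloop
  endfacet
  facet normal 0.2150 -0.9766 0.0000
    outer loop
      vertex 8.86 0.59 0.00
      vertex 21.26 3.32 27.63
      vertex 8.86 0.59 27.63
    endloop
  endfacet
  facet normal 0.9532 -0.3023 0.0000
    outer loop
      vertex 21.26 3.32 0.00
      vertex 25.10 15.43 0.00
      vertex 25.10 15.43 27.63
    endloop
  endfacet
  facet normal 0.9532 -0.3023 0.0000
    outer loop
      vertex 21.26 3.32 0.00
      vertex 25.10 15.43 27.63
      vertex 21.26 3.32 27.63
    endloop
  endfacet
endsolid part

The G0 Z moves step by Δz≈4.60 mm. Every layer's G1 loop is the same polygon, so the solid is a straight extrusion of it from z=0 to z≈27.6. Closing with flat bottom and top caps and triangulating gives 20 facets — a regular 6-sided prism (a cylinder approximated with 6 flat sides), circumscribed radius ≈ 12.7 mm, height ≈ 27.6 mm.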